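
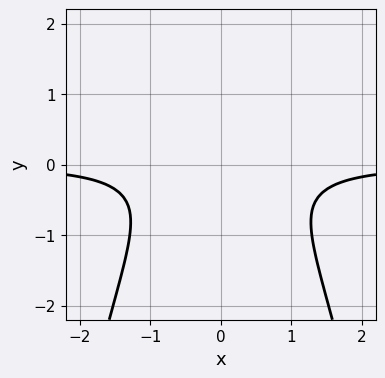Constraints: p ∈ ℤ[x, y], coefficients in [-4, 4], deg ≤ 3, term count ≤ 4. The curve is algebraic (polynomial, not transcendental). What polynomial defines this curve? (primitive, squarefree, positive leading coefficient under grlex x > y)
3*x^2*y + 3*y^2 + 2

deg p = 3. No degree-2 curve has this shape.
Symmetries: the x ↦ −x reflection is a symmetry, so x appears only in even powers.
Against the integer gridlines: the curve avoids every integer y-axis point in the box; no x-intercept at any integer in the box.
Putting this together gives p.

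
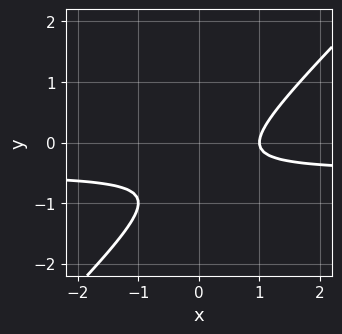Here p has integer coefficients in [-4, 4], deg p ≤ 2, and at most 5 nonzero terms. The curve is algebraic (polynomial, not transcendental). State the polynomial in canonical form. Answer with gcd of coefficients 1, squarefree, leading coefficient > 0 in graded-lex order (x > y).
2*x*y - 2*y^2 + x - 2*y - 1

(a) The degree is 2 — a generic line meets the curve in up to 2 points.
(b) Against the integer gridlines: it meets the x-axis at x = 1 (among the integer gridlines); the curve avoids every integer y-axis point in the box.
(c) These observations pin down the coefficients.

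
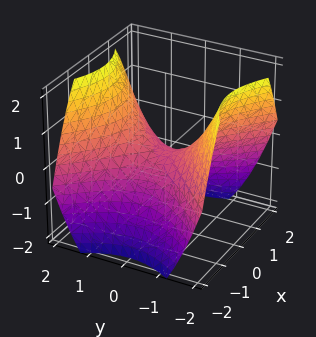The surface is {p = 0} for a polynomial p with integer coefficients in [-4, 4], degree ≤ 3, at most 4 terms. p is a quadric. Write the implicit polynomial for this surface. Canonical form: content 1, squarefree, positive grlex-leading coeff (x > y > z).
2*x^2 - 2*y^2 + 3*z

First, degree: a hyperbolic paraboloid; a quadric, so deg p = 2.
Next, symmetries: it's symmetric under y → −y, forcing even powers of y; mirror symmetry x ↦ −x ⇒ only even powers of x.
Then, from the visible intercepts: it crosses the z-axis at the gridline z = 0; one y-axis crossing is at y = 0.
Finally, solving for integer coefficients yields p as stated.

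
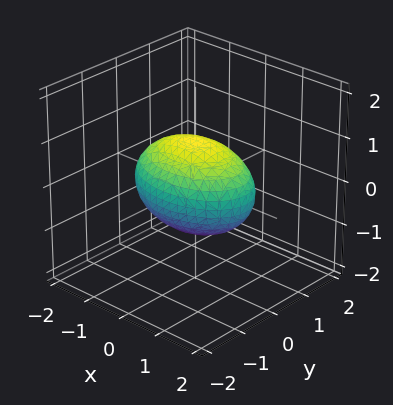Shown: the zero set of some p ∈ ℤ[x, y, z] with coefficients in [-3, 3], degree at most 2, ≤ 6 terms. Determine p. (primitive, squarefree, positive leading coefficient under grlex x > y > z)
1. deg p = 2. A closed, bounded, convex surface; a quadric.
2. Symmetries: mirror symmetry z ↦ −z ⇒ only even powers of z; the y ↦ −y reflection is a symmetry, so y appears only in even powers; mirror symmetry x ↦ −x ⇒ only even powers of x.
3. Against the integer gridlines: the z-axis gridline crossings are at z ∈ {-1, 1}; the y-axis gridline crossings are at y ∈ {-1, 1}.
4. Matching integer coefficients to the picture gives p.

x^2 + 2*y^2 + 2*z^2 - 2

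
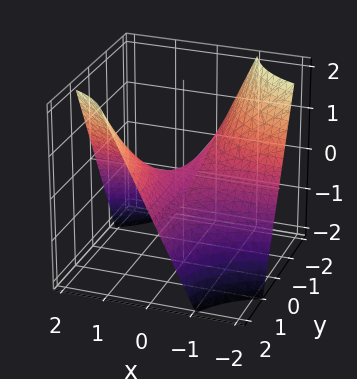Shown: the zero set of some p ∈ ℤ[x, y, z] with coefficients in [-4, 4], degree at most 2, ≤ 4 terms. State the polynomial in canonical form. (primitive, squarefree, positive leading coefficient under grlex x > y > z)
Degree: a hyperbolic paraboloid; a quadric, so deg p = 2.
From the axis intercepts and sections: every point of the x-axis in the box is on the surface; every point of the y-axis in the box is on the surface; it meets the z-axis at z = 0 (among the integer gridlines).
Putting this together gives p.

x*y - z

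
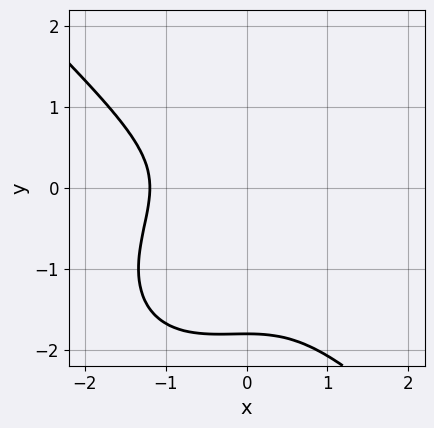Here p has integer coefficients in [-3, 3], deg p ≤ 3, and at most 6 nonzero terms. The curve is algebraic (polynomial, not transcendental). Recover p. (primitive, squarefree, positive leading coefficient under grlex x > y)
2*x^3 + 2*y^3 + x^2 + 3*y^2 + 2

1. The degree is 3 — a generic line meets the curve in up to 3 points.
2. The integer polynomial consistent with all of this is the stated p.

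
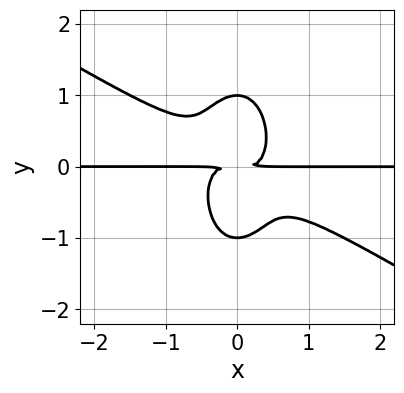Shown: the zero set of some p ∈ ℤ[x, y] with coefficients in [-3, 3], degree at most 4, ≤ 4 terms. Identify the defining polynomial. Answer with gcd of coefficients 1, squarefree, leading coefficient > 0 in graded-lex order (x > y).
1. deg p = 4. The shape is more complex than any degree-3 curve.
2. From the axis intercepts and sections: among the integer gridlines, it crosses the y-axis at y ∈ {-1, 1}; the visible x-axis segment lies entirely on the curve.
3. Putting this together gives p.

2*x^3*y + 3*x^2*y^2 + y^4 - y^2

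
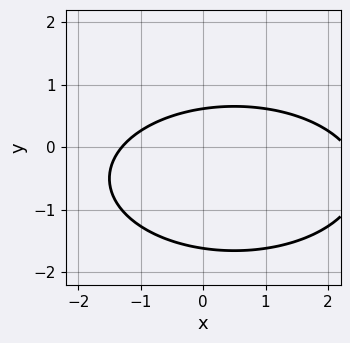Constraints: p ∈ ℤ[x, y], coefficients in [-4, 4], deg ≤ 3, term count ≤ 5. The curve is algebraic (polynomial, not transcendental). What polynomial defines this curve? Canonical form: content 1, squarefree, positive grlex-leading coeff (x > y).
deg p = 2.
Solving for integer coefficients yields p as stated.

x^2 + 3*y^2 - x + 3*y - 3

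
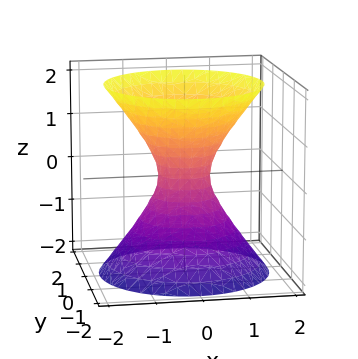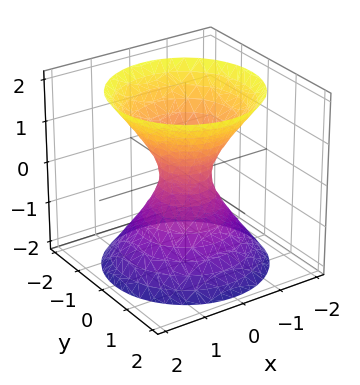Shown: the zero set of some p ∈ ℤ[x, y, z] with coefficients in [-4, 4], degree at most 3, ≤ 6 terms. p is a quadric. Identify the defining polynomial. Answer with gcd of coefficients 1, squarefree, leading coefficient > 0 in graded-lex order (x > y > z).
First, degree: one connected sheet with a waist; a quadric, so deg p = 2.
Then, symmetries: it's symmetric under z → −z, forcing even powers of z; rotational symmetry about the z-axis ⇒ p depends on x, y only through x² + y².
Then, observable constraints: it misses every integer gridline on the z-axis; a circular section at z = 2 has radius between 1 and 2.
Finally, together with the visible shape, these determine p as stated.

3*x^2 + 3*y^2 - 2*z^2 - 1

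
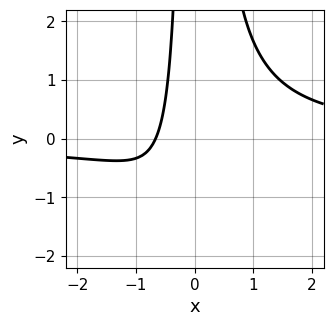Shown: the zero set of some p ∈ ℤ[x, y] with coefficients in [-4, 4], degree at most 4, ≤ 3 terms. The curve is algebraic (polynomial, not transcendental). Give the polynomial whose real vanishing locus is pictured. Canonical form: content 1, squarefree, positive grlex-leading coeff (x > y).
3*x^2*y - 3*x - 2

First, deg p = 3.
Then, reading off the gridlines: it misses every integer gridline on the y-axis.
Finally, these observations pin down the coefficients.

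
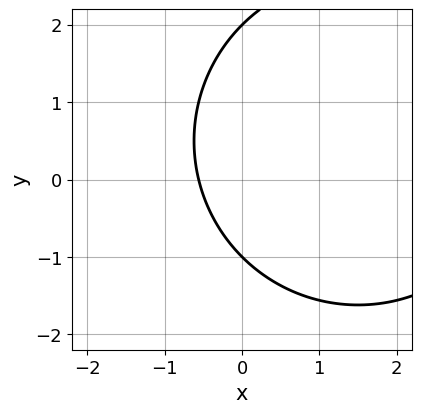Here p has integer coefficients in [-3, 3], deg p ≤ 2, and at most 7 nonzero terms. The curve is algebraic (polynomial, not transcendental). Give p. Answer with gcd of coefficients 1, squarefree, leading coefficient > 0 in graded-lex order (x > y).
The degree is 2 — a generic line meets the curve in up to 2 points.
Checking where it meets the axes: among the integer gridlines, it crosses the y-axis at y ∈ {-1, 2}.
Solving for integer coefficients yields p as stated.

x^2 + y^2 - 3*x - y - 2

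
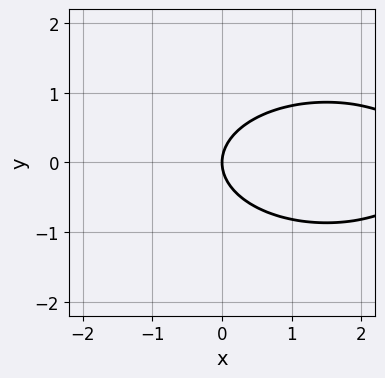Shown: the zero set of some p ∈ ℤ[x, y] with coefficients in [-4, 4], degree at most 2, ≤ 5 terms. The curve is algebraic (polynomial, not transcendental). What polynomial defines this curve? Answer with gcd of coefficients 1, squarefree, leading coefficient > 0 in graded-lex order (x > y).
(a) deg p = 2. A generic line meets the curve in up to 2 points.
(b) Symmetries: it's symmetric under y → −y, forcing even powers of y.
(c) Reading off the gridlines: one x-axis crossing is at x = 0; it crosses the y-axis at the gridline y = 0.
(d) Together with the visible shape, these determine p as stated.

x^2 + 3*y^2 - 3*x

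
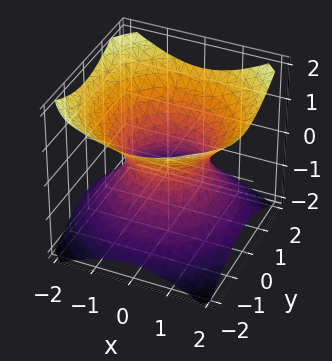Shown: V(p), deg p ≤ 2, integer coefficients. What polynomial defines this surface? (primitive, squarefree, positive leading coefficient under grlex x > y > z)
2*x^2 + 2*y^2 - 3*z^2 - 2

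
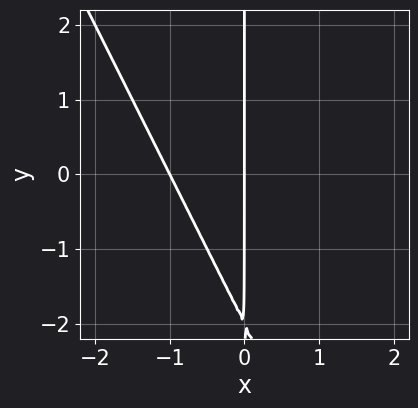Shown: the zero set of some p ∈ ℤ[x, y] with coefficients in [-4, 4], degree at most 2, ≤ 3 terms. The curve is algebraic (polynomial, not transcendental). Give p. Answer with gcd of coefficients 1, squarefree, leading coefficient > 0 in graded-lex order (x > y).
2*x^2 + x*y + 2*x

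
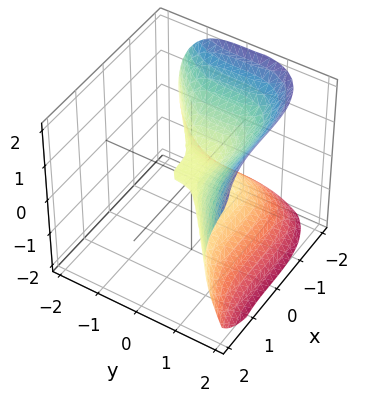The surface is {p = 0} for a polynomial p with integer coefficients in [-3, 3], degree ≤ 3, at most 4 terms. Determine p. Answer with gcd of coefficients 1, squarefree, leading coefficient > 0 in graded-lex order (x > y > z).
deg p = 3. No degree-2 surface has this shape.
Checking where it meets the axes: it meets the z-axis at z = 0 (among the integer gridlines); it crosses the x-axis at the gridline x = 0.
Putting this together gives p.

x^3 - 2*y^3 + 3*z^2 - z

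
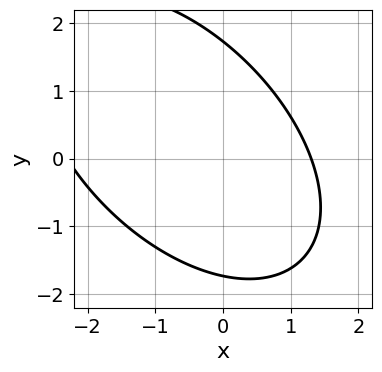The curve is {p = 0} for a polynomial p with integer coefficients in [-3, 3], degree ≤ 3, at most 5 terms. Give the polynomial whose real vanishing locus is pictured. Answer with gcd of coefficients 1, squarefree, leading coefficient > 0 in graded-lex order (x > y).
x^2 + x*y + y^2 + x - 3

First, the degree is 2 — a generic line meets the curve in up to 2 points.
Finally, the integer polynomial consistent with all of this is the stated p.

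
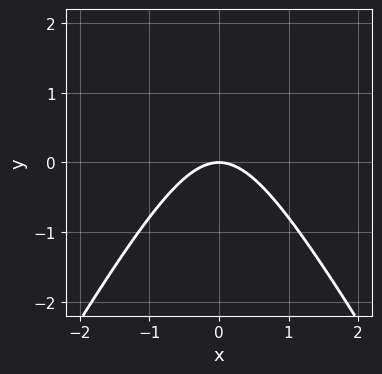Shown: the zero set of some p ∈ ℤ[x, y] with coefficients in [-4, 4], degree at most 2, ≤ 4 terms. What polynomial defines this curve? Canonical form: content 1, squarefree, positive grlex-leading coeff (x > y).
3*x^2 - y^2 + 3*y

1. deg p = 2.
2. Symmetries: mirror symmetry x ↦ −x ⇒ only even powers of x.
3. Against the integer gridlines: one x-axis crossing is at x = 0; it meets the y-axis at y = 0 (among the integer gridlines).
4. Matching integer coefficients to the picture gives p.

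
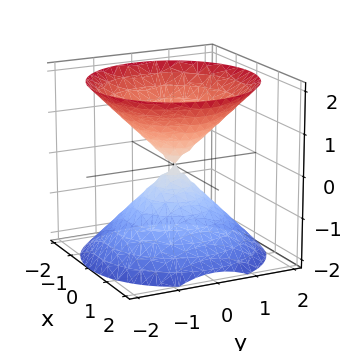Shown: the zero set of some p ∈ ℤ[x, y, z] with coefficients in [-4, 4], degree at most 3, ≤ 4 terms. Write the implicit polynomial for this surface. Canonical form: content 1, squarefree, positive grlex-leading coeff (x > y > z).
x^2 + y^2 - z^2

I count 2 distinct pieces. They look like related sheets of one shape, so recover p as a whole.
Degree: two nappes meeting at a single point; a quadric, so deg p = 2.
Symmetries: rotational symmetry about the z-axis ⇒ p depends on x, y only through x² + y²; mirror symmetry z ↦ −z ⇒ only even powers of z.
Observable constraints: one x-axis crossing is at x = 0; one y-axis crossing is at y = 0; it meets the z-axis at z = 0 (among the integer gridlines); a circular section at z = 1 has radius exactly 1.
Putting this together gives p.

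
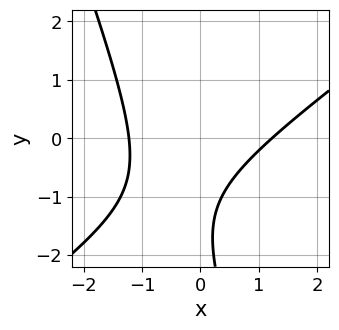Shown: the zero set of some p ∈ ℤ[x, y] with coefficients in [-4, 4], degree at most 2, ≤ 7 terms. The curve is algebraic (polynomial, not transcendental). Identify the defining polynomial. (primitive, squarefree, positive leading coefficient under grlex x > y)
2*x^2 - 2*x*y - y^2 - 3*y - 3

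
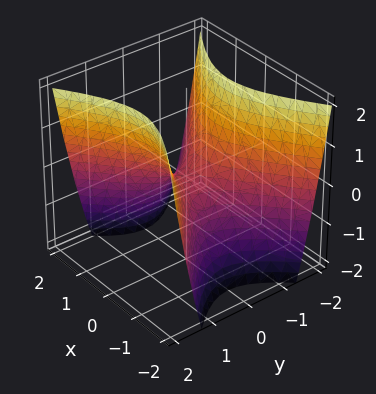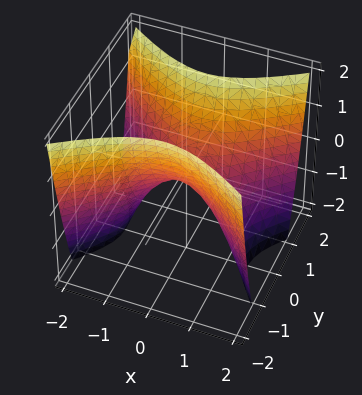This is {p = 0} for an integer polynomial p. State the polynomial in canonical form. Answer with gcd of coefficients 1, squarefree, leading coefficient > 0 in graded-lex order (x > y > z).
First, deg p = 2.
Then, symmetries: it's symmetric under x → −x, forcing even powers of x; the y ↦ −y reflection is a symmetry, so y appears only in even powers.
Next, reading off the gridlines: one z-axis crossing is at z = 0; one x-axis crossing is at x = 0; one y-axis crossing is at y = 0.
Finally, the integer polynomial consistent with all of this is the stated p.

2*x^2 - 3*y^2 + 2*z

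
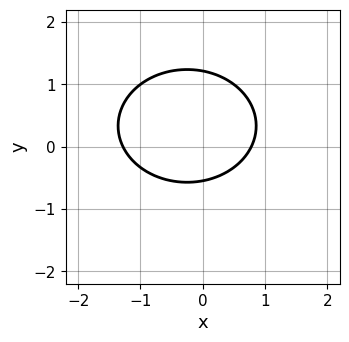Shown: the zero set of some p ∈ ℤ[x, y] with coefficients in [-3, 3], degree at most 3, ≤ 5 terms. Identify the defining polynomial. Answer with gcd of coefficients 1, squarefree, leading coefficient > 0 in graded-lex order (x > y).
2*x^2 + 3*y^2 + x - 2*y - 2

1. deg p = 2. No degree-1 curve has this shape.
2. Putting this together gives p.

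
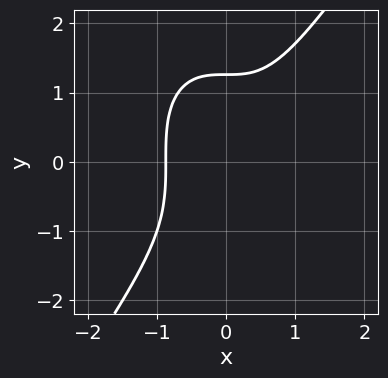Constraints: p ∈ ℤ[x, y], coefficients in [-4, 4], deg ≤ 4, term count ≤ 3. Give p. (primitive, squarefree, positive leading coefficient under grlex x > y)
First, degree: a generic line meets the curve in up to 3 points, so deg p = 3.
Finally, the integer polynomial consistent with all of this is the stated p.

3*x^3 - y^3 + 2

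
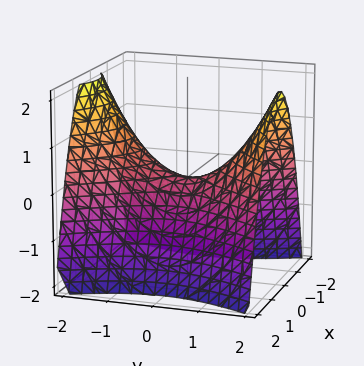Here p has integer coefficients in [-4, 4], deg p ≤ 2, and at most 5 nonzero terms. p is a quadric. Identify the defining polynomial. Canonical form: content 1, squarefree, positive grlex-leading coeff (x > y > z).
2*x^2 - y^2 + 2*z

1. deg p = 2. A hyperbolic paraboloid; a quadric.
2. Symmetries: mirror symmetry y ↦ −y ⇒ only even powers of y; mirror symmetry x ↦ −x ⇒ only even powers of x.
3. Observable constraints: one z-axis crossing is at z = 0; it meets the x-axis at x = 0 (among the integer gridlines); it crosses the y-axis at the gridline y = 0.
4. Solving for integer coefficients yields p as stated.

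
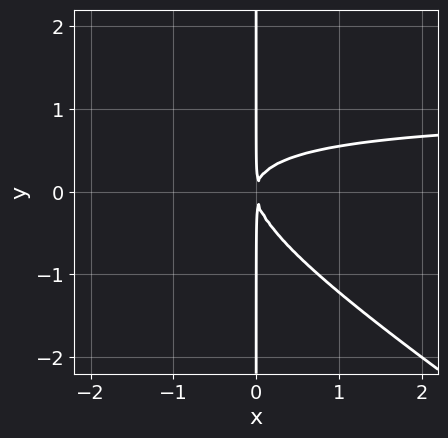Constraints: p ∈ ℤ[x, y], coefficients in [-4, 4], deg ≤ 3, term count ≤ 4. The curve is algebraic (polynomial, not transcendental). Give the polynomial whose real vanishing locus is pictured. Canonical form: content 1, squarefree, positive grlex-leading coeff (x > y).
First, degree: a generic line meets the curve in up to 3 points, so deg p = 3.
Next, from the visible intercepts: every point of the y-axis in the box is on the curve.
Finally, the integer polynomial consistent with all of this is the stated p.

2*x^2*y + 3*x*y^2 - 2*x^2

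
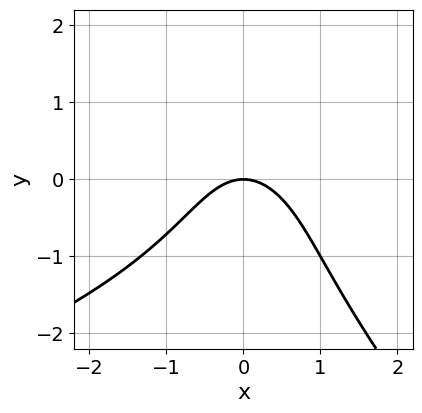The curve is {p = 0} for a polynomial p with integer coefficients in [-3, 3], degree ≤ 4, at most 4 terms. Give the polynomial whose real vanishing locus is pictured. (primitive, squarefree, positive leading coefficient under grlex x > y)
(a) Degree: a generic line meets the curve in up to 3 points, so deg p = 3.
(b) Checking where it meets the axes: it crosses the y-axis at the gridline y = 0; one x-axis crossing is at x = 0.
(c) The integer polynomial consistent with all of this is the stated p.

x*y^2 + y^3 + 3*x^2 + 3*y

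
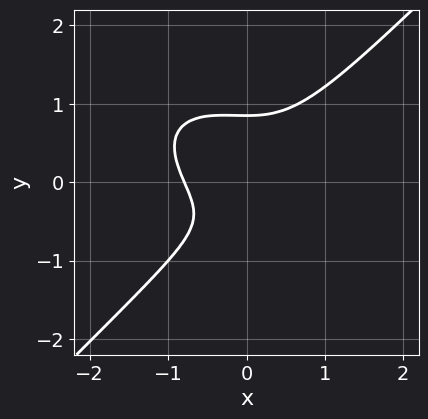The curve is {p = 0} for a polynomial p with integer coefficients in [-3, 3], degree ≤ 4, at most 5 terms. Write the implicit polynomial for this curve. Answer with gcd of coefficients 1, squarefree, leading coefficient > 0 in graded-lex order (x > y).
2*x^3 + x^2*y - 3*y^3 + y + 1

The degree is 3 — a generic line meets the curve in up to 3 points.
Solving for integer coefficients yields p as stated.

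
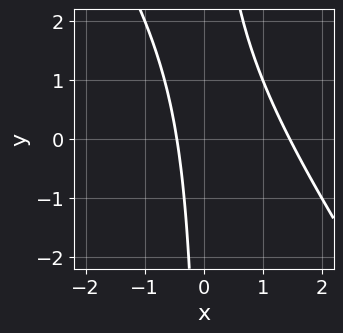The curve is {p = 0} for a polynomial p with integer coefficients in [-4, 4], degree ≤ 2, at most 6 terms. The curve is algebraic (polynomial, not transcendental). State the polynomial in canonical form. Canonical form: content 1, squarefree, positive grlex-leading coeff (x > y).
3*x^2 + 2*x*y - 3*x - 2

(a) The degree is 2 — a generic line meets the curve in up to 2 points.
(b) From the axis intercepts and sections: it misses every integer gridline on the y-axis.
(c) Putting this together gives p.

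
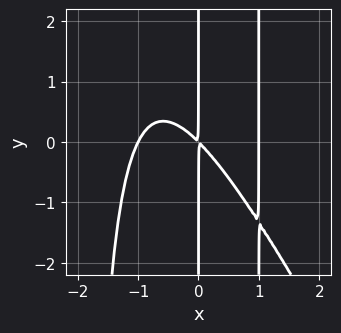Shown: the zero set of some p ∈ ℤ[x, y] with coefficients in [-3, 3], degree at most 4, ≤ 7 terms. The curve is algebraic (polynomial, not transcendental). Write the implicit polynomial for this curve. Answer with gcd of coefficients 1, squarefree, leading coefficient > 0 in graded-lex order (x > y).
First, deg p = 4. The shape is more complex than any degree-3 curve.
Then, reading off the gridlines: the visible y-axis segment lies entirely on the curve; the x-axis gridline crossings are at x ∈ {-1, 1}.
Finally, matching integer coefficients to the picture gives p.

2*x^4 + x^3*y + x^2*y - 2*x^2 - 2*x*y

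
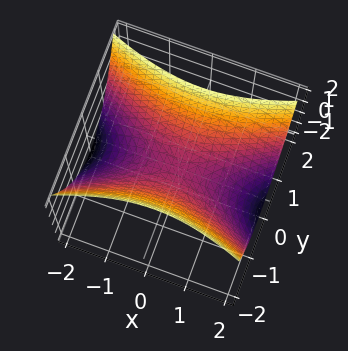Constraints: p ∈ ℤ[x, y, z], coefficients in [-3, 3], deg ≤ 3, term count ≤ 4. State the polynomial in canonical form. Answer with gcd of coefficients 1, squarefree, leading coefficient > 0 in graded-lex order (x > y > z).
The degree is 2 — a hyperbolic paraboloid; a quadric.
Symmetries: it's symmetric under y → −y, forcing even powers of y; it's symmetric under x → −x, forcing even powers of x.
Against the integer gridlines: it meets the z-axis at z = 0 (among the integer gridlines); one x-axis crossing is at x = 0; it crosses the y-axis at the gridline y = 0.
Together with the visible shape, these determine p as stated.

x^2 - 3*y^2 + 3*z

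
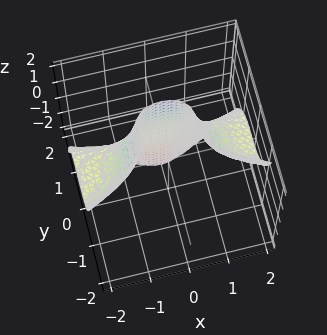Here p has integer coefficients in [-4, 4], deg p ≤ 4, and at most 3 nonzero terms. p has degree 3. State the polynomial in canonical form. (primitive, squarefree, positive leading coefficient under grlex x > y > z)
x^2*z + 3*y^3 - 1

1. Degree: a generic line meets the surface in up to 3 points, so deg p = 3.
2. Checking where it meets the axes: it misses every integer gridline on the z-axis; it misses every integer gridline on the x-axis.
3. Together with the visible shape, these determine p as stated.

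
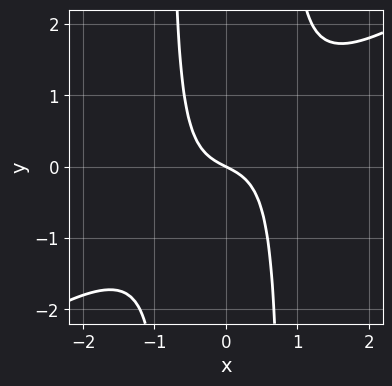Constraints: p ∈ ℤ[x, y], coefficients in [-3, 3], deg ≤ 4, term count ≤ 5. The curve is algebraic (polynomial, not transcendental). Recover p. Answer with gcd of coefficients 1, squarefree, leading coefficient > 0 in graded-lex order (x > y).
Degree: no degree-2 curve has this shape, so deg p = 3.
Checking where it meets the axes: it crosses the y-axis at the gridline y = 0; one x-axis crossing is at x = 0.
Fitting integer coefficients to these (and the overall shape) gives p.

2*x^3 - 3*x^2*y + x + 2*y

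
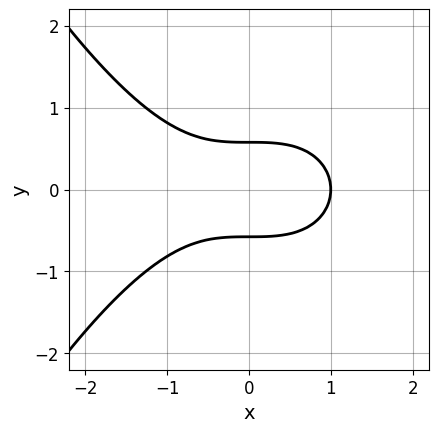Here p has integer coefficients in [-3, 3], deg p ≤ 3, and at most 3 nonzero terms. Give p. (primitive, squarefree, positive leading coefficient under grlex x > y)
x^3 + 3*y^2 - 1

deg p = 3. A generic line meets the curve in up to 3 points.
Symmetries: it's symmetric under y → −y, forcing even powers of y.
Observable constraints: it crosses the x-axis at the gridline x = 1.
Matching integer coefficients to the picture gives p.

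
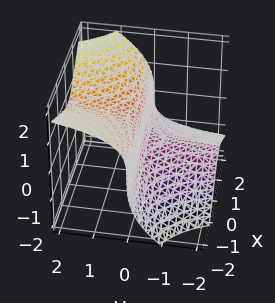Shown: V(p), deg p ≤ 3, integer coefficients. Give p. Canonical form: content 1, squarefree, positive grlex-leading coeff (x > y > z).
The degree is 3 — a generic line meets the surface in up to 3 points.
Checking where it meets the axes: it crosses the y-axis at the gridline y = 0; the visible x-axis segment lies entirely on the surface.
Putting this together gives p.

2*x^2*y + 2*x*y*z - 2*z^3 - x*y + y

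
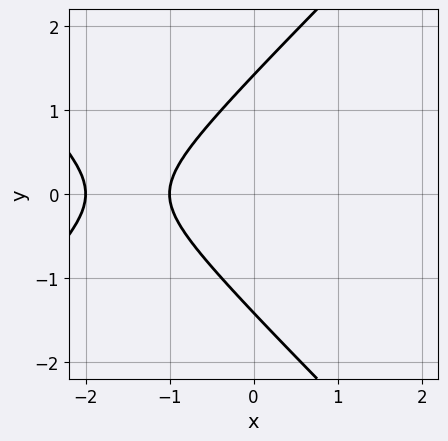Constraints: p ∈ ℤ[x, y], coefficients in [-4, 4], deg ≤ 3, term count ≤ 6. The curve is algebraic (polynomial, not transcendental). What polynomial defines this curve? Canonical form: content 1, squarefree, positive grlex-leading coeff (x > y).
deg p = 2. No degree-1 curve has this shape.
Symmetries: the y ↦ −y reflection is a symmetry, so y appears only in even powers.
Against the integer gridlines: the x-axis gridline crossings are at x ∈ {-2, -1}.
Together with the visible shape, these determine p as stated.

x^2 - y^2 + 3*x + 2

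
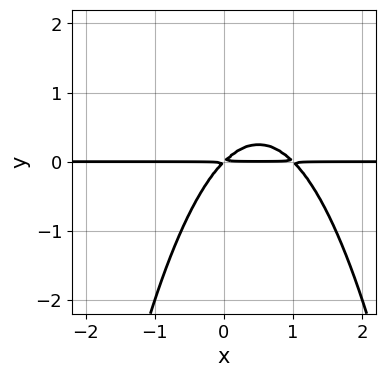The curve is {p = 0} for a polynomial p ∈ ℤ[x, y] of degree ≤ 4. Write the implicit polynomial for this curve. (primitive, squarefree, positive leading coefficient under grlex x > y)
The degree is 3 — a generic line meets the curve in up to 3 points.
From the axis intercepts and sections: the visible x-axis segment lies entirely on the curve.
Putting this together gives p.

x^2*y - x*y + y^2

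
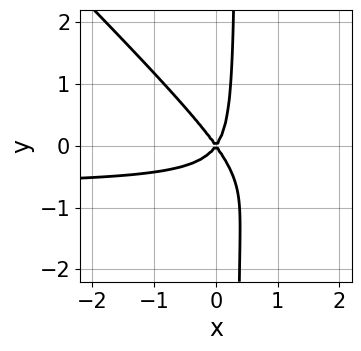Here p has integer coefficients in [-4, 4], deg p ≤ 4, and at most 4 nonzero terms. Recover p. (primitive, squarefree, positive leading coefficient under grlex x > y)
deg p = 3.
From the visible intercepts: it crosses the x-axis at the gridline x = 0; it meets the y-axis at y = 0 (among the integer gridlines).
Solving for integer coefficients yields p as stated.

3*x^2*y + 3*x*y^2 + 2*x^2 - y^2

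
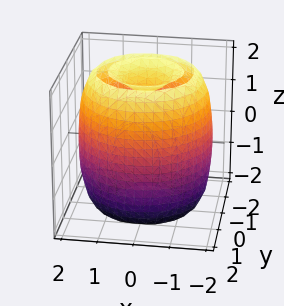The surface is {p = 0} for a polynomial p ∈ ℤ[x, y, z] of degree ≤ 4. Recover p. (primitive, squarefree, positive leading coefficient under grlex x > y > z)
x^4 + 2*x^2*y^2 + y^4 - 3*x^2 - 3*y^2 + z^2 - 2

(a) The picture has 2 separate pieces.
(b) deg p = 4.
(c) By symmetry, the surface is invariant under rotation about z: p = q(x² + y², z).
(d) From the axis intercepts and sections: a circular section at z = 0 has radius between 1 and 2.
(e) Together with the visible shape, these determine p as stated.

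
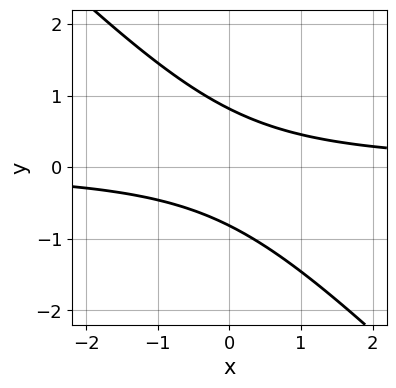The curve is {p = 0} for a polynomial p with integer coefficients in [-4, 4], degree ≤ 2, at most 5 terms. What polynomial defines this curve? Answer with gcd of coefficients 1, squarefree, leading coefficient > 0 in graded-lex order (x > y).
3*x*y + 3*y^2 - 2

(a) The degree is 2 — no degree-1 curve has this shape.
(b) Reading off the gridlines: the curve avoids every integer x-axis point in the box.
(c) Assembling these constraints gives the stated polynomial.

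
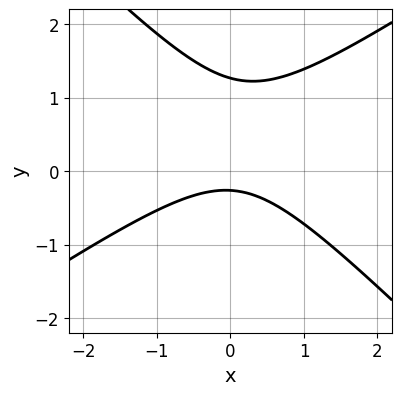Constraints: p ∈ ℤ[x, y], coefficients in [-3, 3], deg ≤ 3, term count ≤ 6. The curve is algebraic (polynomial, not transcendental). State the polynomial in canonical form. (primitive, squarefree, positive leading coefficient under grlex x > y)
2*x^2 - x*y - 3*y^2 + 3*y + 1

deg p = 2. The shape is more complex than any degree-1 curve.
Observable constraints: the curve avoids every integer x-axis point in the box.
Solving for integer coefficients yields p as stated.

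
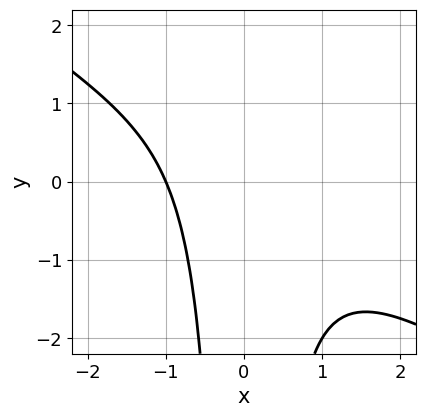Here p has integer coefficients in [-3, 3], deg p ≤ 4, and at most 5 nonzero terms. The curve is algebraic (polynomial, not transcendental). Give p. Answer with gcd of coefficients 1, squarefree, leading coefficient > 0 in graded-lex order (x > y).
2*x^3 + 3*x^2*y + x + 3

(a) deg p = 3. A generic line meets the curve in up to 3 points.
(b) Reading off the gridlines: it meets the x-axis at x = -1 (among the integer gridlines); no y-intercept at any integer in the box.
(c) Putting this together gives p.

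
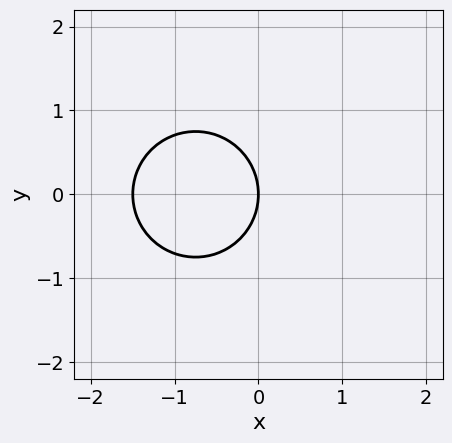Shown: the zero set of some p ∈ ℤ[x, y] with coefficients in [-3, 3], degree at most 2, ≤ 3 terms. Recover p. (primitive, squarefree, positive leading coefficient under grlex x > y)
(a) deg p = 2.
(b) Symmetries: mirror symmetry y ↦ −y ⇒ only even powers of y.
(c) Reading off the gridlines: it crosses the x-axis at the gridline x = 0; it meets the y-axis at y = 0 (among the integer gridlines).
(d) Together with the visible shape, these determine p as stated.

2*x^2 + 2*y^2 + 3*x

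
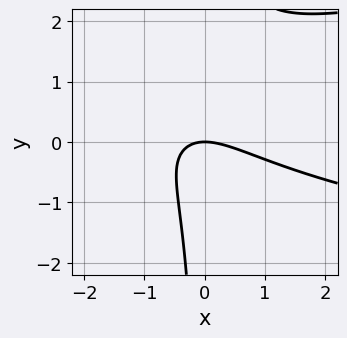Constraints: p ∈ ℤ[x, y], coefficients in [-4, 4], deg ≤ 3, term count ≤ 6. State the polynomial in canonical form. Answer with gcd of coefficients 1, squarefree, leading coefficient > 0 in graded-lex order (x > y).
3*x*y^2 - 2*x^2 - 3*x*y - 3*y

(a) Degree: no degree-2 curve has this shape, so deg p = 3.
(b) From the axis intercepts and sections: it crosses the y-axis at the gridline y = 0; it crosses the x-axis at the gridline x = 0.
(c) Fitting integer coefficients to these (and the overall shape) gives p.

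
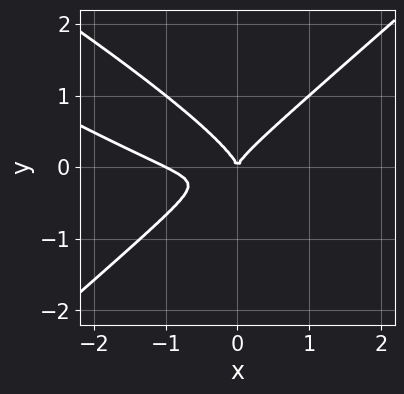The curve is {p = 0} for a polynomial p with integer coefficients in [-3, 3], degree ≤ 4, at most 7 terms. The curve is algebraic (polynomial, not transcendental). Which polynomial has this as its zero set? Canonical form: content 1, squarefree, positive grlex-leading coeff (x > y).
x^3 + 2*x^2*y - x*y^2 - 3*y^3 + x^2

(a) The degree is 3 — a generic line meets the curve in up to 3 points.
(b) Against the integer gridlines: one y-axis crossing is at y = 0; among the integer gridlines, it crosses the x-axis at x ∈ {-1, 0}.
(c) Solving for integer coefficients yields p as stated.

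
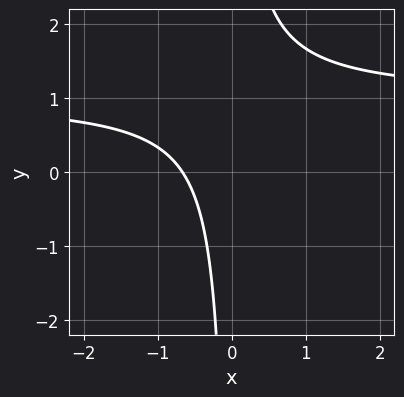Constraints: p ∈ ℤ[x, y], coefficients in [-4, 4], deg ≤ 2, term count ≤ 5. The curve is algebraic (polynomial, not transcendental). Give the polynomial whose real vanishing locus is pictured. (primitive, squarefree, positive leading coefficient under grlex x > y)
3*x*y - 3*x - 2

First, degree: no degree-1 curve has this shape, so deg p = 2.
Next, checking where it meets the axes: it misses every integer gridline on the y-axis.
Finally, putting this together gives p.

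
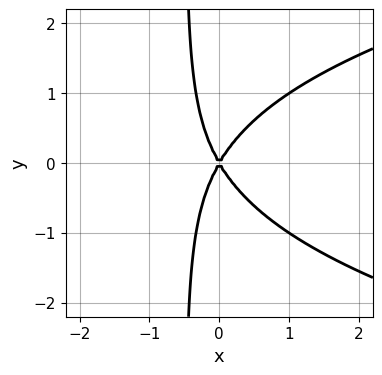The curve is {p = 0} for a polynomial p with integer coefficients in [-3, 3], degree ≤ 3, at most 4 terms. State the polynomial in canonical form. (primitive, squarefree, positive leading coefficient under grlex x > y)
1. The degree is 3 — a generic line meets the curve in up to 3 points.
2. Symmetries: the y ↦ −y reflection is a symmetry, so y appears only in even powers.
3. Checking where it meets the axes: it meets the x-axis at x = 0 (among the integer gridlines); it meets the y-axis at y = 0 (among the integer gridlines).
4. Assembling these constraints gives the stated polynomial.

2*x*y^2 - 3*x^2 + y^2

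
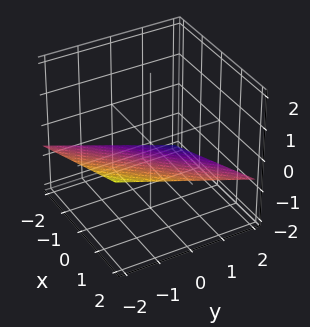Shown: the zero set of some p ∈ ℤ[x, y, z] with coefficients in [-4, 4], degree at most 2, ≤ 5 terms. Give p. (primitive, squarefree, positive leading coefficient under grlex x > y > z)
The degree is 1 — every cross-section is a straight line — this is a plane.
Reading off the gridlines: it crosses the y-axis at the gridline y = -2; it crosses the x-axis at the gridline x = 2.
Together with the visible shape, these determine p as stated.

x - y - 3*z - 2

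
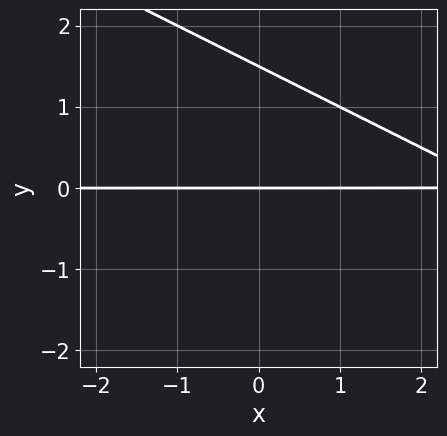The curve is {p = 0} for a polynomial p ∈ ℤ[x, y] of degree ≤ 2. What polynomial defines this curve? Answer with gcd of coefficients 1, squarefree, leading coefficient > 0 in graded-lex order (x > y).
The degree is 2 — a generic line meets the curve in up to 2 points.
Reading off the gridlines: it crosses the y-axis at the gridline y = 0; the visible x-axis segment lies entirely on the curve.
The integer polynomial consistent with all of this is the stated p.

x*y + 2*y^2 - 3*y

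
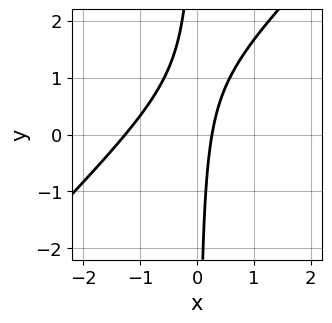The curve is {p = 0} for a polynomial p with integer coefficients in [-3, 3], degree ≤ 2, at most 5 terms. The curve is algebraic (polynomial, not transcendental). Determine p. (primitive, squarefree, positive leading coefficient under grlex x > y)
(a) The degree is 2 — the shape is more complex than any degree-1 curve.
(b) Reading off the gridlines: no y-intercept at any integer in the box.
(c) Assembling these constraints gives the stated polynomial.

3*x^2 - 3*x*y + 3*x - 1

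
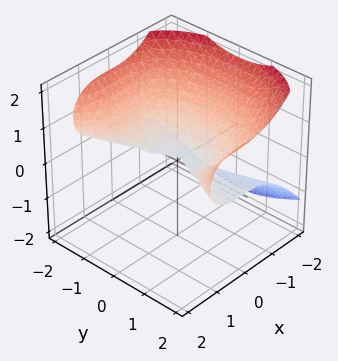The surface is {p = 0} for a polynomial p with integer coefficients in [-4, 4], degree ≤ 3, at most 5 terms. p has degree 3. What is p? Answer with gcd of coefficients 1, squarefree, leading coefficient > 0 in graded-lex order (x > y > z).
x^3 - y^2*z + 3*z^2

First, the degree is 3 — a generic line meets the surface in up to 3 points.
Then, from the axis intercepts and sections: the visible y-axis segment lies entirely on the surface; it crosses the z-axis at the gridline z = 0; one x-axis crossing is at x = 0.
Finally, the integer polynomial consistent with all of this is the stated p.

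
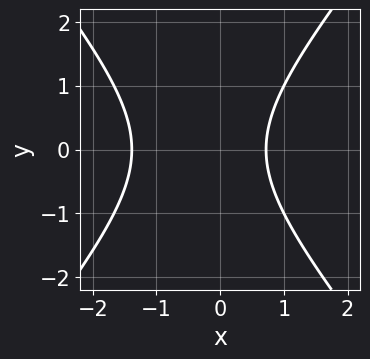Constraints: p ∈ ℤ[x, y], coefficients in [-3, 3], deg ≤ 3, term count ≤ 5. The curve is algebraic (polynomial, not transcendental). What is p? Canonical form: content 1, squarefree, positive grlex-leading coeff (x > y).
3*x^2 - 2*y^2 + 2*x - 3

First, the degree is 2 — a generic line meets the curve in up to 2 points.
Then, symmetries: mirror symmetry y ↦ −y ⇒ only even powers of y.
Then, checking where it meets the axes: no y-intercept at any integer in the box.
Finally, fitting integer coefficients to these (and the overall shape) gives p.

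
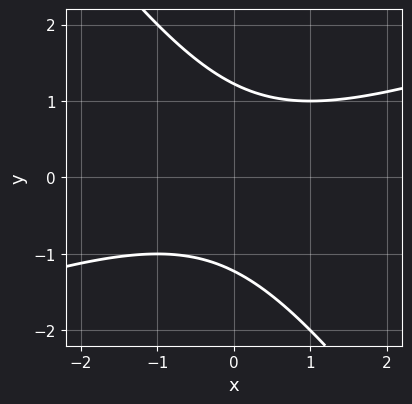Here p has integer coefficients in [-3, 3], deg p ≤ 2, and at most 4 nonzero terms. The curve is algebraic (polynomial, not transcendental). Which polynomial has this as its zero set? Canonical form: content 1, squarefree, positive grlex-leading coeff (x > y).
x^2 - 2*x*y - 2*y^2 + 3

(a) deg p = 2. A generic line meets the curve in up to 2 points.
(b) From the visible intercepts: the curve avoids every integer x-axis point in the box.
(c) Matching integer coefficients to the picture gives p.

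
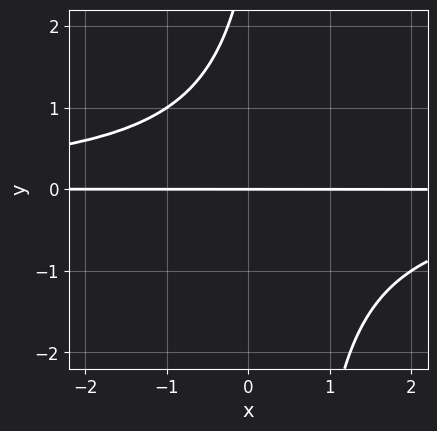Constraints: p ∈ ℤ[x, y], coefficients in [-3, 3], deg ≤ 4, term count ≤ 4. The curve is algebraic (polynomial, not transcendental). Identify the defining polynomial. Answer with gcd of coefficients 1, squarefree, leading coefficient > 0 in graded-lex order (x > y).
2*x*y^2 - y^2 + 3*y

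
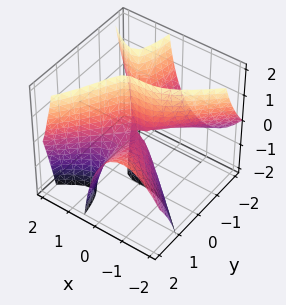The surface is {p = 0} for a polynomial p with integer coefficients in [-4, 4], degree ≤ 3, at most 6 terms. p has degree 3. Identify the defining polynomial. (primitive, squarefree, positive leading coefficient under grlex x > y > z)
1. The degree is 3 — a generic line meets the surface in up to 3 points.
2. Checking where it meets the axes: the visible z-axis segment lies entirely on the surface; it crosses the x-axis at the gridline x = 0; the visible y-axis segment lies entirely on the surface.
3. Putting this together gives p.

x^3 - x*y^2 + x*y*z - y*z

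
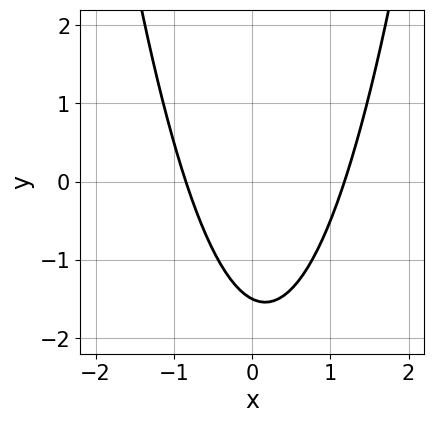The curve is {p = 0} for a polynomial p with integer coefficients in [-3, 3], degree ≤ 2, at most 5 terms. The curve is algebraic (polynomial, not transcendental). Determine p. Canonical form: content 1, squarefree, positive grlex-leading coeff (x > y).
1. The degree is 2 — no degree-1 curve has this shape.
2. The integer polynomial consistent with all of this is the stated p.

3*x^2 - x - 2*y - 3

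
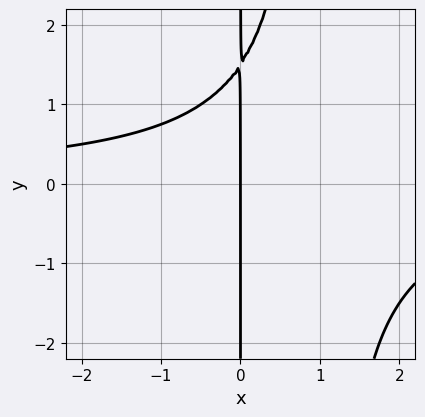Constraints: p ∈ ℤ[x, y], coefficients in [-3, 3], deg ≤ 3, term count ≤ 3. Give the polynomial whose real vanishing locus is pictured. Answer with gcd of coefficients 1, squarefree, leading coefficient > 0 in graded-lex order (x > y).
(a) The degree is 3 — a generic line meets the curve in up to 3 points.
(b) Checking where it meets the axes: the visible y-axis segment lies entirely on the curve; one x-axis crossing is at x = 0.
(c) These observations pin down the coefficients.

2*x^2*y - 2*x*y + 3*x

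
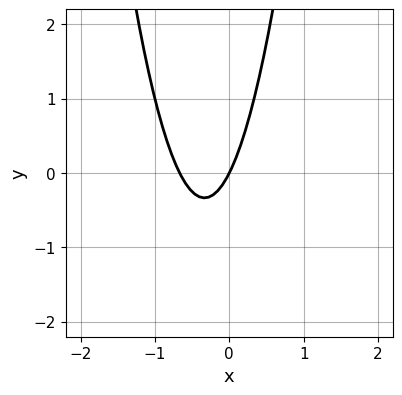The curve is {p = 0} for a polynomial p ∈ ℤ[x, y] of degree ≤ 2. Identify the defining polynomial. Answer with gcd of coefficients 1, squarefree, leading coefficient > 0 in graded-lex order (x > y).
3*x^2 + 2*x - y

(a) Degree: no degree-1 curve has this shape, so deg p = 2.
(b) From the visible intercepts: it crosses the x-axis at the gridline x = 0; one y-axis crossing is at y = 0.
(c) Putting this together gives p.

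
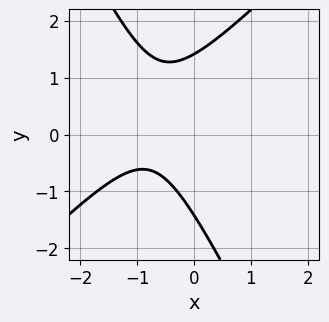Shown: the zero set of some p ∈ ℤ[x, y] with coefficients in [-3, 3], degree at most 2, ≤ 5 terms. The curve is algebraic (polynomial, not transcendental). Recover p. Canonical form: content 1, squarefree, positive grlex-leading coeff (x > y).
2*x^2 - x*y - y^2 + 3*x + 2

(a) The degree is 2 — a generic line meets the curve in up to 2 points.
(b) Observable constraints: it misses every integer gridline on the x-axis.
(c) Together with the visible shape, these determine p as stated.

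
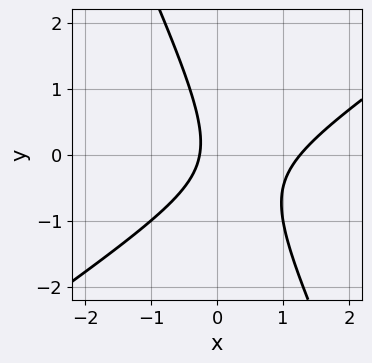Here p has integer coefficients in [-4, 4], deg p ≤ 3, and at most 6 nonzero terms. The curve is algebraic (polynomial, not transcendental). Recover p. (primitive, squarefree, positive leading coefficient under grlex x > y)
3*x^2 - 3*x*y - 2*y^2 - 3*x - 1

(a) Degree: a generic line meets the curve in up to 2 points, so deg p = 2.
(b) Against the integer gridlines: no y-intercept at any integer in the box.
(c) Matching integer coefficients to the picture gives p.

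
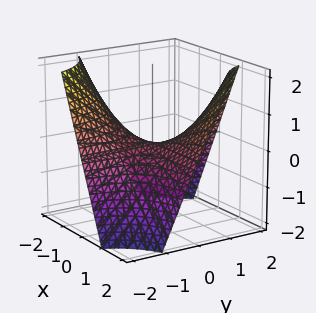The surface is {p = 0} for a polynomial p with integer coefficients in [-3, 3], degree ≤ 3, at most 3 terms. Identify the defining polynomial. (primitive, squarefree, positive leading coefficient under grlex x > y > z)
(a) Degree: a hyperbolic paraboloid; a quadric, so deg p = 2.
(b) Checking where it meets the axes: every point of the y-axis in the box is on the surface; the visible x-axis segment lies entirely on the surface; it crosses the z-axis at the gridline z = 0.
(c) Matching integer coefficients to the picture gives p.

x*y - z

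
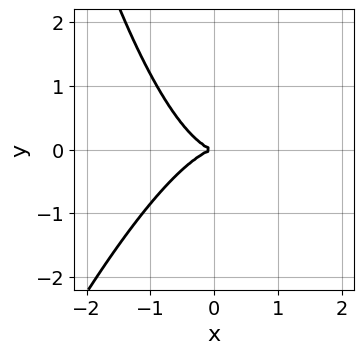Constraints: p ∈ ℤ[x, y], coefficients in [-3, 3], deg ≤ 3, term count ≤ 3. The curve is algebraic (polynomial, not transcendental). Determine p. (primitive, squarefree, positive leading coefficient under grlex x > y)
3*x^3 - x^2*y + 3*y^2

The degree is 3 — a generic line meets the curve in up to 3 points.
From the visible intercepts: it meets the y-axis at y = 0 (among the integer gridlines); it crosses the x-axis at the gridline x = 0.
Putting this together gives p.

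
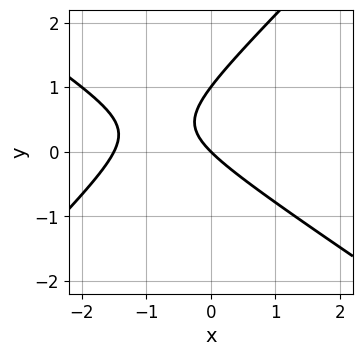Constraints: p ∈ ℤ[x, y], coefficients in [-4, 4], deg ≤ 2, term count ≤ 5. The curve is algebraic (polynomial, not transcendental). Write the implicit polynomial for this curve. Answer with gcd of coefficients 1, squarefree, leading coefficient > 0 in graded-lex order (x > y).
2*x^2 + x*y - 3*y^2 + 3*x + 3*y

1. Degree: no degree-1 curve has this shape, so deg p = 2.
2. Checking where it meets the axes: it meets the x-axis at x = 0 (among the integer gridlines); among the integer gridlines, it crosses the y-axis at y ∈ {0, 1}.
3. Assembling these constraints gives the stated polynomial.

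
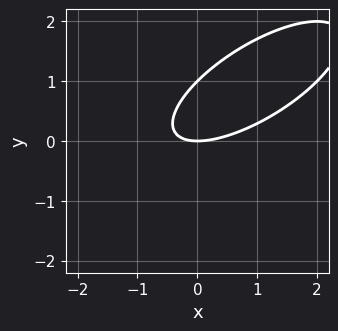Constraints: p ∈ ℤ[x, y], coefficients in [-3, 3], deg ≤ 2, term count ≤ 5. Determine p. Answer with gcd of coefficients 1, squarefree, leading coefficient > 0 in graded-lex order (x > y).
x^2 - 2*x*y + 2*y^2 - 2*y

(a) deg p = 2. A generic line meets the curve in up to 2 points.
(b) Against the integer gridlines: one x-axis crossing is at x = 0; the y-axis gridline crossings are at y ∈ {0, 1}.
(c) Assembling these constraints gives the stated polynomial.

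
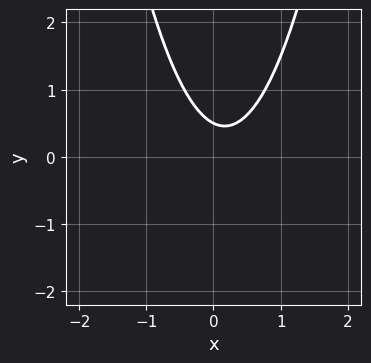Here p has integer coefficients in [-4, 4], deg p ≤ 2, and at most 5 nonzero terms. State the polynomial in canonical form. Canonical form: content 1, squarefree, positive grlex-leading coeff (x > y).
(a) deg p = 2.
(b) Observable constraints: the curve avoids every integer x-axis point in the box.
(c) Fitting integer coefficients to these (and the overall shape) gives p.

3*x^2 - x - 2*y + 1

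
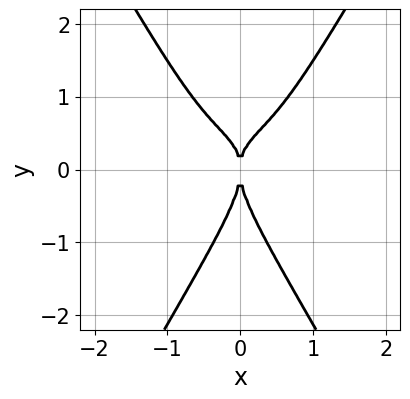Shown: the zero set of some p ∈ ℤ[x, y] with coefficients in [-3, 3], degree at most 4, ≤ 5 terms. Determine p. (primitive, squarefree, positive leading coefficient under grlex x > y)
3*x^4 + 2*x^2*y^2 - y^4 - 3*x^2*y + 2*x^2

(a) deg p = 4. A generic line meets the curve in up to 4 points.
(b) Symmetries: the x ↦ −x reflection is a symmetry, so x appears only in even powers.
(c) Reading off the gridlines: one y-axis crossing is at y = 0; it crosses the x-axis at the gridline x = 0.
(d) Putting this together gives p.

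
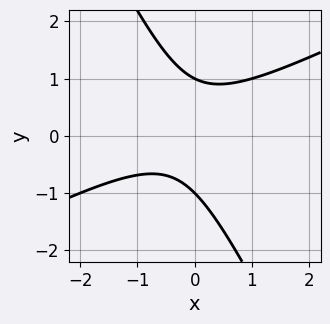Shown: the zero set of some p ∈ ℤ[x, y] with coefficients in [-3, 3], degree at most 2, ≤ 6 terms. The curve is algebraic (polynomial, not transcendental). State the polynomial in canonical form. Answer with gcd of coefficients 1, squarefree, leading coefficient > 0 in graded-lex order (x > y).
(a) deg p = 2. A generic line meets the curve in up to 2 points.
(b) From the axis intercepts and sections: among the integer gridlines, it crosses the y-axis at y ∈ {-1, 1}; no x-intercept at any integer in the box.
(c) Fitting integer coefficients to these (and the overall shape) gives p.

2*x^2 - 3*x*y - 2*y^2 + x + 2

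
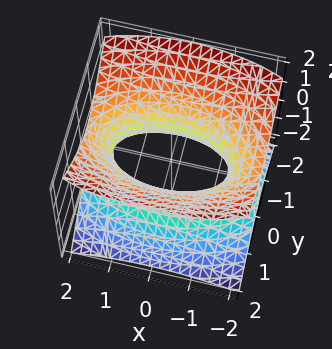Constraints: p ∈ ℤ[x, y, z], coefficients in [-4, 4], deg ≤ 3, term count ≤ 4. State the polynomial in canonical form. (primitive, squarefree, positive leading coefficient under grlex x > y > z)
The degree is 2 — one connected sheet with a waist; a quadric.
Symmetries: mirror symmetry x ↦ −x ⇒ only even powers of x; the y ↦ −y reflection is a symmetry, so y appears only in even powers; the z ↦ −z reflection is a symmetry, so z appears only in even powers.
Reading off the gridlines: it misses every integer gridline on the z-axis.
Fitting integer coefficients to these (and the overall shape) gives p.

x^2 + 3*y^2 - 3*z^2 - 2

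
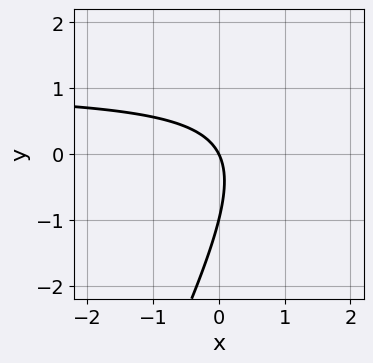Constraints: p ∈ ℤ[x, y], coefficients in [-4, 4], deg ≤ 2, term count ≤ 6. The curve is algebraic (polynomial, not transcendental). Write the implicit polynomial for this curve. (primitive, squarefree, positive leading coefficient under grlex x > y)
deg p = 2. The shape is more complex than any degree-1 curve.
Observable constraints: it meets the x-axis at x = 0 (among the integer gridlines); among the integer gridlines, it crosses the y-axis at y ∈ {-1, 0}.
Assembling these constraints gives the stated polynomial.

2*x*y - y^2 - 2*x - y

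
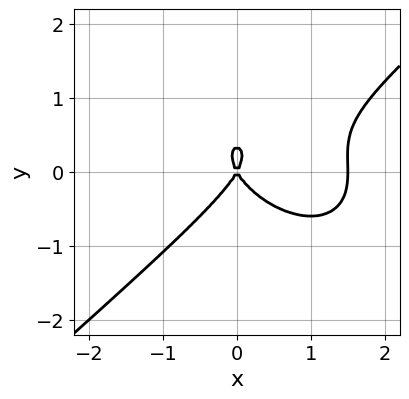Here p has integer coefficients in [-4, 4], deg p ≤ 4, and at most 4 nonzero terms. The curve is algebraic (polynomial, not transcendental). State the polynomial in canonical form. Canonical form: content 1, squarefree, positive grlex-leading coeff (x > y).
2*x^3 - 3*y^3 - 3*x^2 + y^2

First, deg p = 3.
Then, observable constraints: one y-axis crossing is at y = 0; one x-axis crossing is at x = 0.
Finally, these observations pin down the coefficients.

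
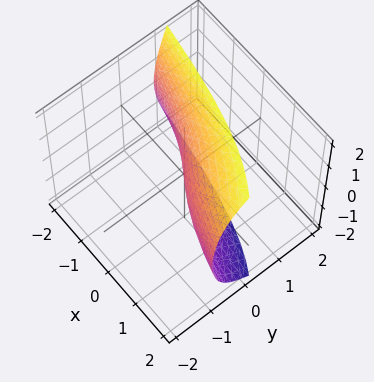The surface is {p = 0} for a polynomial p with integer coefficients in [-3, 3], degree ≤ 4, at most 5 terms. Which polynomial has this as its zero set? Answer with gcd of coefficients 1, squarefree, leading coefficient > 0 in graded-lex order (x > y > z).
2*y^3 - z^2 + 2*x + 3*y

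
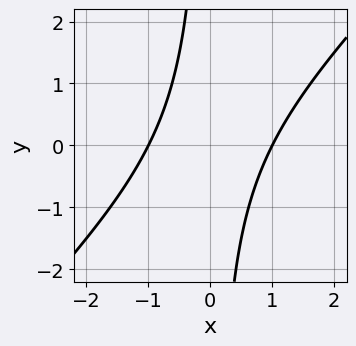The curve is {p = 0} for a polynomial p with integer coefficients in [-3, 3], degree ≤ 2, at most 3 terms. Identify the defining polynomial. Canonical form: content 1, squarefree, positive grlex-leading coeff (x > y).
x^2 - x*y - 1

(a) deg p = 2. No degree-1 curve has this shape.
(b) Against the integer gridlines: the x-axis gridline crossings are at x ∈ {-1, 1}; it misses every integer gridline on the y-axis.
(c) Putting this together gives p.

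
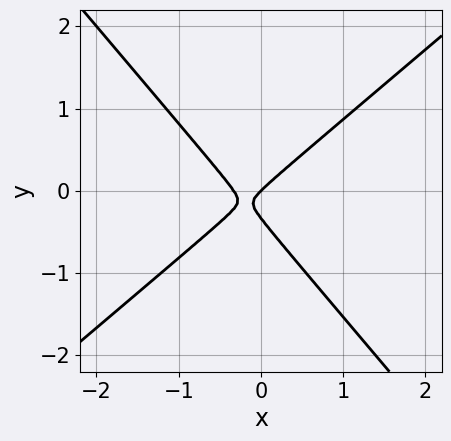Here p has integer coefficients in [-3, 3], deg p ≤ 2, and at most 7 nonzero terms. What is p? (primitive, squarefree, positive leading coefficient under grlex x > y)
deg p = 2. A generic line meets the curve in up to 2 points.
From the visible intercepts: it crosses the x-axis at the gridline x = 0; it crosses the y-axis at the gridline y = 0.
Assembling these constraints gives the stated polynomial.

3*x^2 - x*y - 3*y^2 + x - y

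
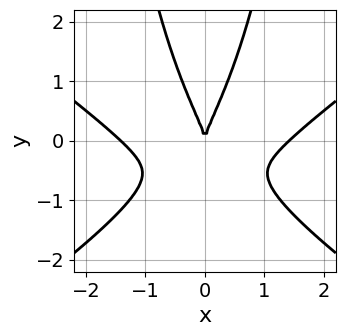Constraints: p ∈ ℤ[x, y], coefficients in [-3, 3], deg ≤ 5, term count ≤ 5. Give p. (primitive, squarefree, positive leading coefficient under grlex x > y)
First, degree: the shape is more complex than any degree-3 curve, so deg p = 4.
Next, symmetries: mirror symmetry x ↦ −x ⇒ only even powers of x.
Then, from the visible intercepts: it crosses the y-axis at the gridline y = 0; it meets the x-axis at x = 0 (among the integer gridlines).
Finally, solving for integer coefficients yields p as stated.

x^4 - 2*x^2*y^2 - 3*x^2*y + y^3 - 2*x^2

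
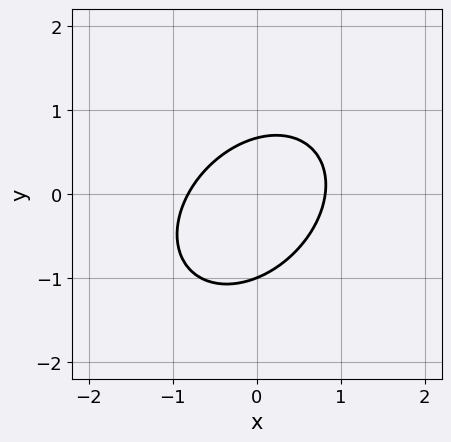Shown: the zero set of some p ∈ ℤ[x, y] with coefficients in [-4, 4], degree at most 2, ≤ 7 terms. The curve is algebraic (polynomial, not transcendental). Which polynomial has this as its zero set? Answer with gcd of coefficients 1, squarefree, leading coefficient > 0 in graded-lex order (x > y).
The degree is 2 — a generic line meets the curve in up to 2 points.
Observable constraints: one y-axis crossing is at y = -1.
Solving for integer coefficients yields p as stated.

3*x^2 - 2*x*y + 3*y^2 + y - 2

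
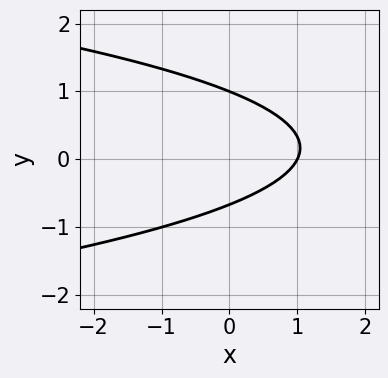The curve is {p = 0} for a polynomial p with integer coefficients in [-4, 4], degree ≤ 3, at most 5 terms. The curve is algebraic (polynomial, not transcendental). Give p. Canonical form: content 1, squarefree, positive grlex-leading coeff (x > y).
3*y^2 + 2*x - y - 2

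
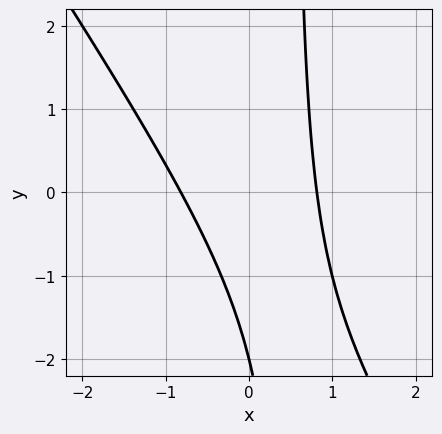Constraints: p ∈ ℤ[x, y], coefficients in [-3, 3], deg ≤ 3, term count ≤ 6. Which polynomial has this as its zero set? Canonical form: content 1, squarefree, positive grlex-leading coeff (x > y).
The degree is 2 — the shape is more complex than any degree-1 curve.
From the axis intercepts and sections: it meets the y-axis at y = -2 (among the integer gridlines).
These observations pin down the coefficients.

3*x^2 + 2*x*y - y - 2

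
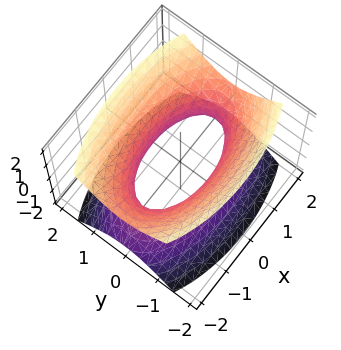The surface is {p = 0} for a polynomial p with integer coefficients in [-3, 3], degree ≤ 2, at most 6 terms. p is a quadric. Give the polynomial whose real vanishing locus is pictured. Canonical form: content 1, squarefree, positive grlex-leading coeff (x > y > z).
1. deg p = 2. One connected sheet with a waist; a quadric.
2. Symmetries: it's symmetric under x → −x, forcing even powers of x; it's symmetric under z → −z, forcing even powers of z; mirror symmetry y ↦ −y ⇒ only even powers of y.
3. From the axis intercepts and sections: the surface avoids every integer z-axis point in the box.
4. Fitting integer coefficients to these (and the overall shape) gives p.

x^2 + 3*y^2 - 2*z^2 - 2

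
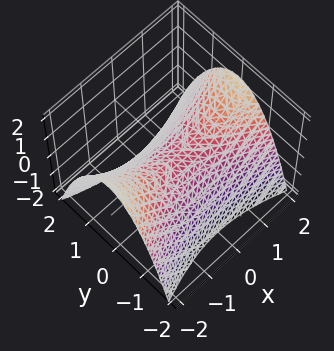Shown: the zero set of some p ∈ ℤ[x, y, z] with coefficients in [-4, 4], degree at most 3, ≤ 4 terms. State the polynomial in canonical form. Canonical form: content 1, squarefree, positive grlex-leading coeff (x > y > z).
x^2 - 3*y^2 - 3*z

The degree is 2 — a hyperbolic paraboloid; a quadric.
Symmetries: mirror symmetry y ↦ −y ⇒ only even powers of y; mirror symmetry x ↦ −x ⇒ only even powers of x.
Reading off the gridlines: one y-axis crossing is at y = 0; it crosses the z-axis at the gridline z = 0; one x-axis crossing is at x = 0.
Matching integer coefficients to the picture gives p.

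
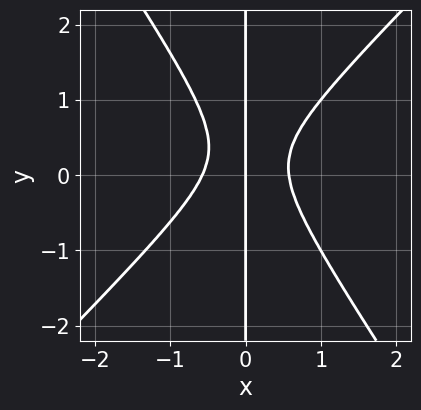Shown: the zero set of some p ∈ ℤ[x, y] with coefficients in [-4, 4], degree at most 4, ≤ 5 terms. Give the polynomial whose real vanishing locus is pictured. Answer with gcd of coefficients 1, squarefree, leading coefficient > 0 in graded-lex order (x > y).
1. The degree is 3 — a generic line meets the curve in up to 3 points.
2. Checking where it meets the axes: every point of the y-axis in the box is on the curve; it crosses the x-axis at the gridline x = 0.
3. Assembling these constraints gives the stated polynomial.

3*x^3 - x^2*y - 2*x*y^2 + x*y - x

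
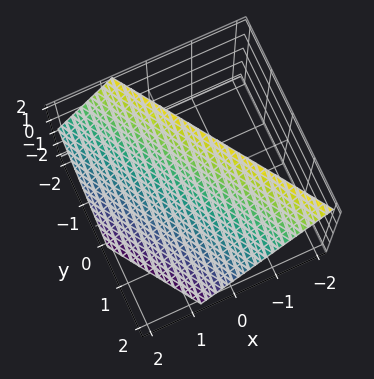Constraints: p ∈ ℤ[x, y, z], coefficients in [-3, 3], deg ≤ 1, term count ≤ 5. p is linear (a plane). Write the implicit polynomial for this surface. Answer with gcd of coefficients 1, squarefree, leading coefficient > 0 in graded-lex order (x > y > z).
3*x + 2*y + 2*z - 2

1. The degree is 1 — the surface is flat (a plane).
2. From the visible intercepts: it crosses the z-axis at the gridline z = 1; it crosses the y-axis at the gridline y = 1.
3. Solving for integer coefficients yields p as stated.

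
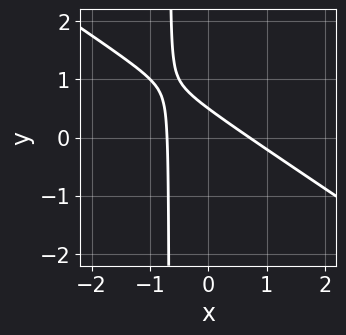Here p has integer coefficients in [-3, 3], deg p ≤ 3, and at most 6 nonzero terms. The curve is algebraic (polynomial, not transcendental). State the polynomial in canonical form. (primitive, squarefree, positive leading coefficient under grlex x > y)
2*x^2 + 3*x*y + 2*y - 1

1. deg p = 2.
2. Solving for integer coefficients yields p as stated.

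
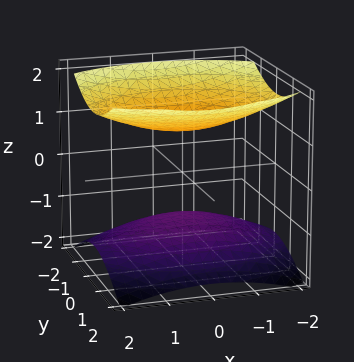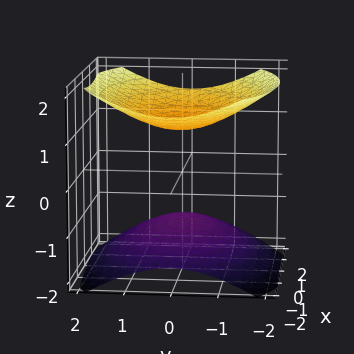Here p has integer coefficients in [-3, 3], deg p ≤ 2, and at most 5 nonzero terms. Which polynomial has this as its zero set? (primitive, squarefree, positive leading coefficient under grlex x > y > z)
First, I count 2 distinct pieces.
Then, deg p = 2.
Next, symmetries: mirror symmetry z ↦ −z ⇒ only even powers of z; it's symmetric under x → −x, forcing even powers of x; the y ↦ −y reflection is a symmetry, so y appears only in even powers.
Next, from the axis intercepts and sections: no y-intercept at any integer in the box; the z-axis gridline crossings are at z ∈ {-1, 1}; it misses every integer gridline on the x-axis.
Finally, assembling these constraints gives the stated polynomial.

x^2 + 2*y^2 - 3*z^2 + 3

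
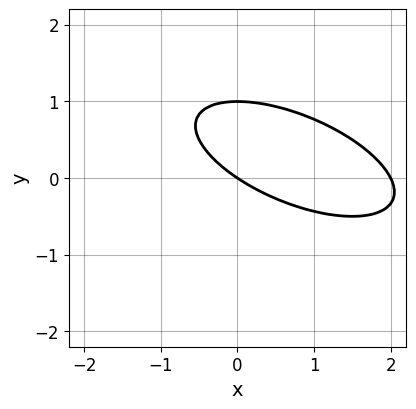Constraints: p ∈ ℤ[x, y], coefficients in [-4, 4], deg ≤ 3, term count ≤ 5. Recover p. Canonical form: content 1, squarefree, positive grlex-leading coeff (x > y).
Degree: a generic line meets the curve in up to 2 points, so deg p = 2.
Against the integer gridlines: the x-axis gridline crossings are at x ∈ {0, 2}; the y-axis gridline crossings are at y ∈ {0, 1}.
Fitting integer coefficients to these (and the overall shape) gives p.

x^2 + 2*x*y + 3*y^2 - 2*x - 3*y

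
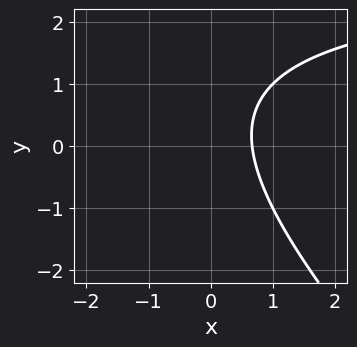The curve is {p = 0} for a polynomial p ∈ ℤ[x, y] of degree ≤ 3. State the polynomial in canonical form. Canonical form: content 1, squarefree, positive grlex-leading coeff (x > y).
x*y + y^2 - 3*x - y + 2

(a) The degree is 2 — the shape is more complex than any degree-1 curve.
(b) Against the integer gridlines: the curve avoids every integer y-axis point in the box.
(c) The integer polynomial consistent with all of this is the stated p.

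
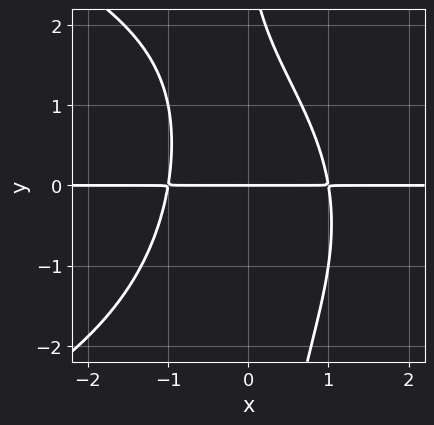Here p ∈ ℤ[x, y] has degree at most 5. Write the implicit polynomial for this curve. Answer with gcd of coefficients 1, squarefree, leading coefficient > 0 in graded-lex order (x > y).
Degree: a generic line meets the curve in up to 4 points, so deg p = 4.
Checking where it meets the axes: every point of the x-axis in the box is on the curve; one y-axis crossing is at y = 0.
Putting this together gives p.

x*y^3 + 3*x^2*y + y^2 - 3*y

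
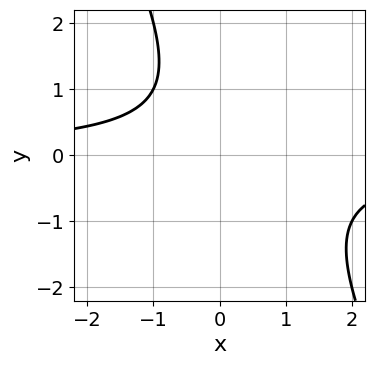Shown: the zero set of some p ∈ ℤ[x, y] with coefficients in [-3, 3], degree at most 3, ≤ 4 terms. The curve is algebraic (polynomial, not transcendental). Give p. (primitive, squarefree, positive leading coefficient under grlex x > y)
2*x*y + y^2 - y + 2

(a) The degree is 2 — a generic line meets the curve in up to 2 points.
(b) Checking where it meets the axes: the curve avoids every integer y-axis point in the box; it misses every integer gridline on the x-axis.
(c) These observations pin down the coefficients.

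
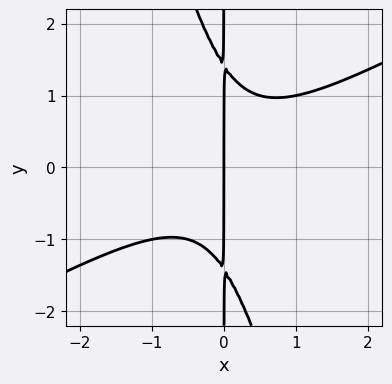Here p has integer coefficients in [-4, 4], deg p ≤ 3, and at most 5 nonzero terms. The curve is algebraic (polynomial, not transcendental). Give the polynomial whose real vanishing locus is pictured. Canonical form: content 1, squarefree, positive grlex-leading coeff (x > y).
1. The degree is 3 — a generic line meets the curve in up to 3 points.
2. Reading off the gridlines: every point of the y-axis in the box is on the curve; it meets the x-axis at x = 0 (among the integer gridlines).
3. These observations pin down the coefficients.

2*x^3 - 3*x^2*y - x*y^2 + 2*x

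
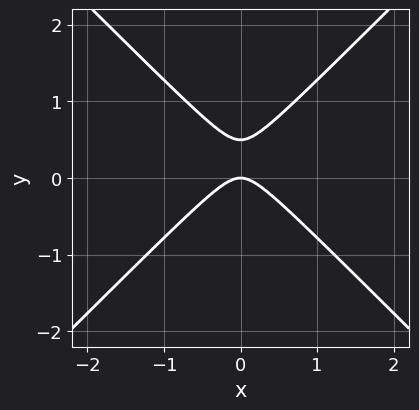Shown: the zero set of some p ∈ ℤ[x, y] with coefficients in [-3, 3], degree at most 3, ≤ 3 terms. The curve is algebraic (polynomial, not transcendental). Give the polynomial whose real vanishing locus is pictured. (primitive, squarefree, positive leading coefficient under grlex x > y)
(a) deg p = 2. A generic line meets the curve in up to 2 points.
(b) Symmetries: it's symmetric under x → −x, forcing even powers of x.
(c) Against the integer gridlines: it crosses the x-axis at the gridline x = 0; it meets the y-axis at y = 0 (among the integer gridlines).
(d) Assembling these constraints gives the stated polynomial.

2*x^2 - 2*y^2 + y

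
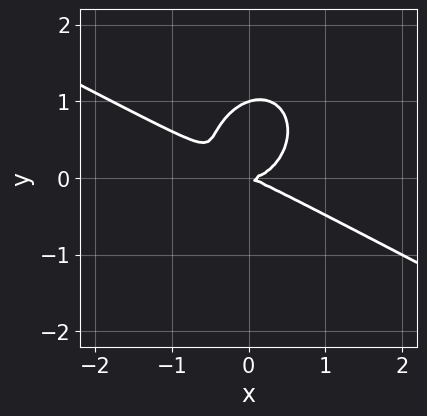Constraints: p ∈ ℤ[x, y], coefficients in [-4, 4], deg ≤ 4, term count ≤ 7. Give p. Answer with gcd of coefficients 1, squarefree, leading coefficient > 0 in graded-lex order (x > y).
The degree is 3 — no degree-2 curve has this shape.
Checking where it meets the axes: the y-axis gridline crossings are at y ∈ {0, 1}; it crosses the x-axis at the gridline x = 0.
Matching integer coefficients to the picture gives p.

2*x^3 + 3*x^2*y + 3*y^3 - x*y - 3*y^2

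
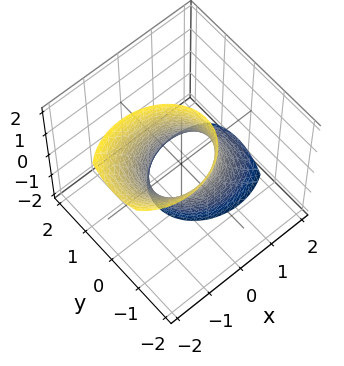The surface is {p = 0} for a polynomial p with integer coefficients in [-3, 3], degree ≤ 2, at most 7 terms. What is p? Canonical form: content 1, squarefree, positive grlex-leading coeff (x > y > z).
1. The degree is 2 — no degree-1 surface has this shape.
2. From the axis intercepts and sections: the surface avoids every integer z-axis point in the box; the x-axis gridline crossings are at x ∈ {-1, 1}.
3. The integer polynomial consistent with all of this is the stated p.

2*x^2 + 2*x*z + 3*y^2 + y*z - 2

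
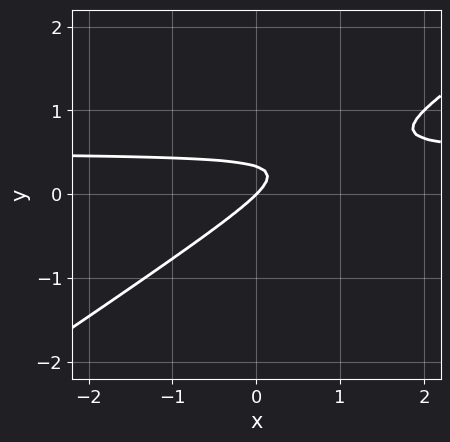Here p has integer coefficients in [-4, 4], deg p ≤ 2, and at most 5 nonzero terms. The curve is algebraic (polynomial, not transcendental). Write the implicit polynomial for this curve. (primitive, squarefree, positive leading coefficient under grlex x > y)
The degree is 2 — a generic line meets the curve in up to 2 points.
Observable constraints: it crosses the y-axis at the gridline y = 0; it meets the x-axis at x = 0 (among the integer gridlines).
Fitting integer coefficients to these (and the overall shape) gives p.

2*x*y - 3*y^2 - x + y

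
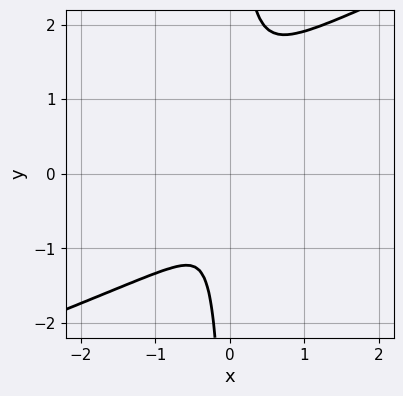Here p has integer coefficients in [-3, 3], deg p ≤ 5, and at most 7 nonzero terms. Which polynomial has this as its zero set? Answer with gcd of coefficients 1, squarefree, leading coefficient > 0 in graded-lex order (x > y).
1. deg p = 4.
2. The integer polynomial consistent with all of this is the stated p.

x^2*y^2 - 2*x*y^3 + x*y^2 + 3*x^2 + y^2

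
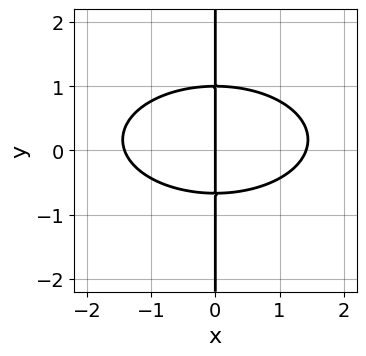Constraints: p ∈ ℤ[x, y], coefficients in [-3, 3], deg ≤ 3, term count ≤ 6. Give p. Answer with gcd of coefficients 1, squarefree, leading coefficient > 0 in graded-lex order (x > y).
1. deg p = 3.
2. From the axis intercepts and sections: it meets the x-axis at x = 0 (among the integer gridlines); every point of the y-axis in the box is on the curve.
3. Together with the visible shape, these determine p as stated.

x^3 + 3*x*y^2 - x*y - 2*x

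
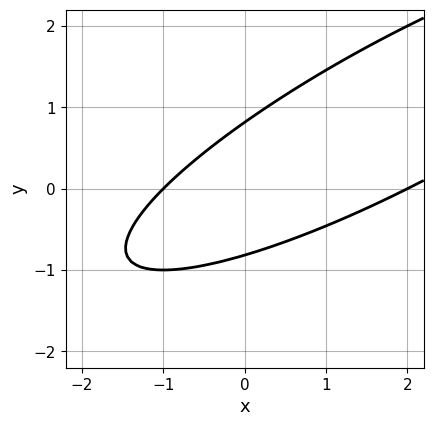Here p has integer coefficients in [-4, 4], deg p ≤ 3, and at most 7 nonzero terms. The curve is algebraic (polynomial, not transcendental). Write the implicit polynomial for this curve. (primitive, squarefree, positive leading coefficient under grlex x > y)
x^2 - 3*x*y + 3*y^2 - x - 2

(a) deg p = 2. A generic line meets the curve in up to 2 points.
(b) Against the integer gridlines: the x-axis gridline crossings are at x ∈ {-1, 2}.
(c) Fitting integer coefficients to these (and the overall shape) gives p.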